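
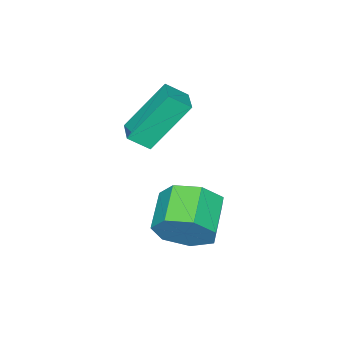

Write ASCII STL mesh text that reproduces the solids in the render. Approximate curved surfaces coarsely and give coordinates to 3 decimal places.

solid 
facet normal -0.519 0.326 0.790
outer loop
vertex 0.606 0.426 2.721
vertex 1.192 1.101 2.827
vertex 0.107 0.943 2.18
endloop
endfacet
facet normal -0.650 -0.751 -0.117
outer loop
vertex 1.228 0.239 0.473
vertex 0.606 0.426 2.721
vertex 0.107 0.943 2.18
endloop
endfacet
facet normal -0.519 0.326 0.790
outer loop
vertex 0.107 0.943 2.18
vertex 1.192 1.101 2.827
vertex 0.693 1.619 2.286
endloop
endfacet
facet normal -0.555 0.575 -0.601
outer loop
vertex 0.693 1.619 2.286
vertex 1.228 0.239 0.473
vertex 0.107 0.943 2.18
endloop
endfacet
facet normal 0.554 -0.576 0.601
outer loop
vertex 0.606 0.426 2.721
vertex 2.313 0.397 1.12
vertex 1.192 1.101 2.827
endloop
endfacet
facet normal -0.651 -0.750 -0.118
outer loop
vertex 1.727 -0.279 1.014
vertex 0.606 0.426 2.721
vertex 1.228 0.239 0.473
endloop
endfacet
facet normal 0.554 -0.575 0.602
outer loop
vertex 1.727 -0.279 1.014
vertex 2.313 0.397 1.12
vertex 0.606 0.426 2.721
endloop
endfacet
facet normal 0.651 0.750 0.118
outer loop
vertex 1.192 1.101 2.827
vertex 2.313 0.397 1.12
vertex 0.693 1.619 2.286
endloop
endfacet
facet normal -0.554 0.575 -0.602
outer loop
vertex 1.814 0.914 0.579
vertex 1.228 0.239 0.473
vertex 0.693 1.619 2.286
endloop
endfacet
facet normal 0.650 0.750 0.117
outer loop
vertex 0.693 1.619 2.286
vertex 2.313 0.397 1.12
vertex 1.814 0.914 0.579
endloop
endfacet
facet normal 0.519 -0.326 -0.790
outer loop
vertex 1.814 0.914 0.579
vertex 1.727 -0.279 1.014
vertex 1.228 0.239 0.473
endloop
endfacet
facet normal 0.519 -0.326 -0.790
outer loop
vertex 2.313 0.397 1.12
vertex 1.727 -0.279 1.014
vertex 1.814 0.914 0.579
endloop
endfacet
facet normal 0.797 0.480 -0.367
outer loop
vertex 4.132 3.603 0.282
vertex 3.588 3.896 -0.517
vertex 3.712 4.367 0.368
endloop
endfacet
facet normal 0.367 0.098 0.925
outer loop
vertex 4.132 3.603 0.282
vertex 3.712 4.367 0.368
vertex 3.017 2.931 0.796
endloop
endfacet
facet normal 0.367 0.098 0.925
outer loop
vertex 3.017 2.931 0.796
vertex 3.712 4.367 0.368
vertex 2.596 3.695 0.882
endloop
endfacet
facet normal -0.797 -0.480 0.367
outer loop
vertex 3.017 2.931 0.796
vertex 2.596 3.695 0.882
vertex 2.472 3.224 -0.003
endloop
endfacet
facet normal 0.797 0.480 -0.367
outer loop
vertex 3.712 4.367 0.368
vertex 3.588 3.896 -0.517
vertex 3.198 4.776 -0.212
endloop
endfacet
facet normal -0.146 0.743 0.653
outer loop
vertex 3.712 4.367 0.368
vertex 3.198 4.776 -0.212
vertex 2.596 3.695 0.882
endloop
endfacet
facet normal -0.146 0.743 0.653
outer loop
vertex 2.596 3.695 0.882
vertex 3.198 4.776 -0.212
vertex 2.082 4.104 0.302
endloop
endfacet
facet normal -0.797 -0.480 0.367
outer loop
vertex 2.596 3.695 0.882
vertex 2.082 4.104 0.302
vertex 2.472 3.224 -0.003
endloop
endfacet
facet normal 0.797 0.480 -0.366
outer loop
vertex 3.198 4.776 -0.212
vertex 3.588 3.896 -0.517
vertex 2.978 4.523 -1.022
endloop
endfacet
facet normal -0.549 0.828 -0.110
outer loop
vertex 3.198 4.776 -0.212
vertex 2.978 4.523 -1.022
vertex 2.082 4.104 0.302
endloop
endfacet
facet normal -0.549 0.828 -0.110
outer loop
vertex 2.082 4.104 0.302
vertex 2.978 4.523 -1.022
vertex 1.862 3.851 -0.508
endloop
endfacet
facet normal -0.797 -0.480 0.366
outer loop
vertex 2.082 4.104 0.302
vertex 1.862 3.851 -0.508
vertex 2.472 3.224 -0.003
endloop
endfacet
facet normal 0.797 0.479 -0.367
outer loop
vertex 2.978 4.523 -1.022
vertex 3.588 3.896 -0.517
vertex 3.217 3.797 -1.451
endloop
endfacet
facet normal -0.539 0.290 -0.791
outer loop
vertex 2.978 4.523 -1.022
vertex 3.217 3.797 -1.451
vertex 1.862 3.851 -0.508
endloop
endfacet
facet normal -0.539 0.290 -0.791
outer loop
vertex 1.862 3.851 -0.508
vertex 3.217 3.797 -1.451
vertex 2.101 3.125 -0.937
endloop
endfacet
facet normal -0.797 -0.479 0.367
outer loop
vertex 1.862 3.851 -0.508
vertex 2.101 3.125 -0.937
vertex 2.472 3.224 -0.003
endloop
endfacet
facet normal 0.797 0.479 -0.367
outer loop
vertex 3.217 3.797 -1.451
vertex 3.588 3.896 -0.517
vertex 3.735 3.146 -1.177
endloop
endfacet
facet normal -0.123 -0.466 -0.876
outer loop
vertex 3.217 3.797 -1.451
vertex 3.735 3.146 -1.177
vertex 2.101 3.125 -0.937
endloop
endfacet
facet normal -0.123 -0.466 -0.876
outer loop
vertex 2.101 3.125 -0.937
vertex 3.735 3.146 -1.177
vertex 2.62 2.474 -0.663
endloop
endfacet
facet normal -0.796 -0.480 0.367
outer loop
vertex 2.101 3.125 -0.937
vertex 2.62 2.474 -0.663
vertex 2.472 3.224 -0.003
endloop
endfacet
facet normal 0.797 0.480 -0.368
outer loop
vertex 3.735 3.146 -1.177
vertex 3.588 3.896 -0.517
vertex 4.143 3.059 -0.406
endloop
endfacet
facet normal 0.386 -0.872 -0.303
outer loop
vertex 3.735 3.146 -1.177
vertex 4.143 3.059 -0.406
vertex 2.62 2.474 -0.663
endloop
endfacet
facet normal 0.386 -0.872 -0.301
outer loop
vertex 2.62 2.474 -0.663
vertex 4.143 3.059 -0.406
vertex 3.027 2.388 0.108
endloop
endfacet
facet normal -0.797 -0.480 0.367
outer loop
vertex 2.62 2.474 -0.663
vertex 3.027 2.388 0.108
vertex 2.472 3.224 -0.003
endloop
endfacet
facet normal 0.797 0.480 -0.367
outer loop
vertex 4.143 3.059 -0.406
vertex 3.588 3.896 -0.517
vertex 4.132 3.603 0.282
endloop
endfacet
facet normal 0.604 -0.621 0.500
outer loop
vertex 4.143 3.059 -0.406
vertex 4.132 3.603 0.282
vertex 3.027 2.388 0.108
endloop
endfacet
facet normal 0.604 -0.621 0.499
outer loop
vertex 3.027 2.388 0.108
vertex 4.132 3.603 0.282
vertex 3.017 2.931 0.796
endloop
endfacet
facet normal -0.797 -0.480 0.367
outer loop
vertex 3.027 2.388 0.108
vertex 3.017 2.931 0.796
vertex 2.472 3.224 -0.003
endloop
endfacet

endsolid


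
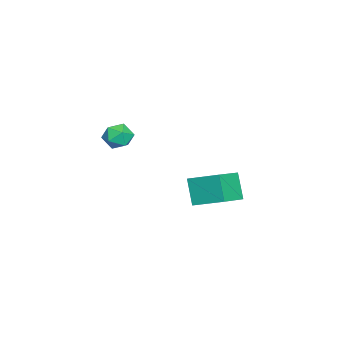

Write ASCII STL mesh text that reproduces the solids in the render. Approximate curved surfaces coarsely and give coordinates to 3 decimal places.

solid 
facet normal -0.852 -0.051 0.521
outer loop
vertex 2.006 -1.98 3.975
vertex 2.271 -2.805 4.328
vertex 2.495 -2.012 4.772
endloop
endfacet
facet normal -0.652 0.628 0.425
outer loop
vertex 2.006 -1.98 3.975
vertex 2.495 -2.012 4.772
vertex 2.696 -1.366 4.126
endloop
endfacet
facet normal -0.604 0.747 -0.277
outer loop
vertex 2.006 -1.98 3.975
vertex 2.696 -1.366 4.126
vertex 2.596 -1.759 3.283
endloop
endfacet
facet normal -0.775 0.143 -0.615
outer loop
vertex 2.006 -1.98 3.975
vertex 2.596 -1.759 3.283
vertex 2.333 -2.648 3.408
endloop
endfacet
facet normal -0.928 -0.351 -0.122
outer loop
vertex 2.006 -1.98 3.975
vertex 2.333 -2.648 3.408
vertex 2.271 -2.805 4.328
endloop
endfacet
facet normal 0.000 0.707 0.707
outer loop
vertex 2.696 -1.366 4.126
vertex 2.495 -2.012 4.772
vertex 3.387 -1.812 4.572
endloop
endfacet
facet normal -0.325 -0.390 0.861
outer loop
vertex 2.495 -2.012 4.772
vertex 2.271 -2.805 4.328
vertex 3.124 -2.701 4.697
endloop
endfacet
facet normal -0.449 -0.875 -0.180
outer loop
vertex 2.271 -2.805 4.328
vertex 2.333 -2.648 3.408
vertex 3.024 -3.094 3.854
endloop
endfacet
facet normal -0.202 -0.078 -0.976
outer loop
vertex 2.333 -2.648 3.408
vertex 2.596 -1.759 3.283
vertex 3.225 -2.448 3.208
endloop
endfacet
facet normal 0.076 0.900 -0.429
outer loop
vertex 2.596 -1.759 3.283
vertex 2.696 -1.366 4.126
vertex 3.449 -1.655 3.652
endloop
endfacet
facet normal 0.775 -0.143 0.615
outer loop
vertex 3.714 -2.48 4.005
vertex 3.387 -1.812 4.572
vertex 3.124 -2.701 4.697
endloop
endfacet
facet normal 0.604 -0.747 0.277
outer loop
vertex 3.714 -2.48 4.005
vertex 3.124 -2.701 4.697
vertex 3.024 -3.094 3.854
endloop
endfacet
facet normal 0.652 -0.628 -0.425
outer loop
vertex 3.714 -2.48 4.005
vertex 3.024 -3.094 3.854
vertex 3.225 -2.448 3.208
endloop
endfacet
facet normal 0.852 0.051 -0.521
outer loop
vertex 3.714 -2.48 4.005
vertex 3.225 -2.448 3.208
vertex 3.449 -1.655 3.652
endloop
endfacet
facet normal 0.928 0.351 0.122
outer loop
vertex 3.714 -2.48 4.005
vertex 3.449 -1.655 3.652
vertex 3.387 -1.812 4.572
endloop
endfacet
facet normal 0.202 0.078 0.976
outer loop
vertex 3.124 -2.701 4.697
vertex 3.387 -1.812 4.572
vertex 2.495 -2.012 4.772
endloop
endfacet
facet normal -0.076 -0.900 0.429
outer loop
vertex 3.024 -3.094 3.854
vertex 3.124 -2.701 4.697
vertex 2.271 -2.805 4.328
endloop
endfacet
facet normal 0.000 -0.707 -0.707
outer loop
vertex 3.225 -2.448 3.208
vertex 3.024 -3.094 3.854
vertex 2.333 -2.648 3.408
endloop
endfacet
facet normal 0.325 0.390 -0.861
outer loop
vertex 3.449 -1.655 3.652
vertex 3.225 -2.448 3.208
vertex 2.596 -1.759 3.283
endloop
endfacet
facet normal 0.449 0.875 0.180
outer loop
vertex 3.387 -1.812 4.572
vertex 3.449 -1.655 3.652
vertex 2.696 -1.366 4.126
endloop
endfacet
facet normal -0.880 0.345 -0.327
outer loop
vertex -4.865 0.657 -2.75
vertex -4.413 2.606 -1.91
vertex -4.049 1.177 -4.397
endloop
endfacet
facet normal -0.208 -0.898 -0.387
outer loop
vertex -2.307 0.494 -3.75
vertex -4.865 0.657 -2.75
vertex -4.049 1.177 -4.397
endloop
endfacet
facet normal -0.880 0.345 -0.327
outer loop
vertex -4.049 1.177 -4.397
vertex -4.413 2.606 -1.91
vertex -3.597 3.126 -3.557
endloop
endfacet
facet normal 0.427 0.273 -0.862
outer loop
vertex -3.597 3.126 -3.557
vertex -2.307 0.494 -3.75
vertex -4.049 1.177 -4.397
endloop
endfacet
facet normal -0.427 -0.273 0.862
outer loop
vertex -4.865 0.657 -2.75
vertex -2.671 1.923 -1.263
vertex -4.413 2.606 -1.91
endloop
endfacet
facet normal -0.208 -0.898 -0.387
outer loop
vertex -3.123 -0.026 -2.103
vertex -4.865 0.657 -2.75
vertex -2.307 0.494 -3.75
endloop
endfacet
facet normal -0.427 -0.273 0.862
outer loop
vertex -3.123 -0.026 -2.103
vertex -2.671 1.923 -1.263
vertex -4.865 0.657 -2.75
endloop
endfacet
facet normal 0.208 0.898 0.387
outer loop
vertex -4.413 2.606 -1.91
vertex -2.671 1.923 -1.263
vertex -3.597 3.126 -3.557
endloop
endfacet
facet normal 0.427 0.273 -0.862
outer loop
vertex -1.855 2.443 -2.91
vertex -2.307 0.494 -3.75
vertex -3.597 3.126 -3.557
endloop
endfacet
facet normal 0.208 0.898 0.387
outer loop
vertex -3.597 3.126 -3.557
vertex -2.671 1.923 -1.263
vertex -1.855 2.443 -2.91
endloop
endfacet
facet normal 0.880 -0.345 0.327
outer loop
vertex -1.855 2.443 -2.91
vertex -3.123 -0.026 -2.103
vertex -2.307 0.494 -3.75
endloop
endfacet
facet normal 0.880 -0.345 0.327
outer loop
vertex -2.671 1.923 -1.263
vertex -3.123 -0.026 -2.103
vertex -1.855 2.443 -2.91
endloop
endfacet

endsolid


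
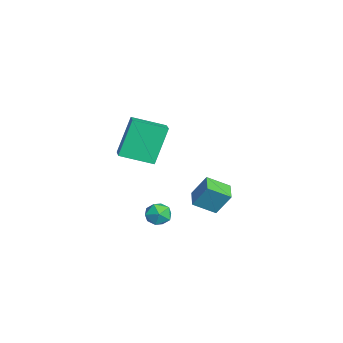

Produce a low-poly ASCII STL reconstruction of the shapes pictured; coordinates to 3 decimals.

solid 
facet normal -0.945 -0.005 -0.327
outer loop
vertex 2.962 -4.366 4.837
vertex 3.137 -2.74 4.304
vertex 3.63 -5.067 2.917
endloop
endfacet
facet normal -0.101 -0.945 0.310
outer loop
vertex 4.783 -5.06 3.316
vertex 2.962 -4.366 4.837
vertex 3.63 -5.067 2.917
endloop
endfacet
facet normal -0.945 -0.005 -0.327
outer loop
vertex 3.63 -5.067 2.917
vertex 3.137 -2.74 4.304
vertex 3.805 -3.441 2.384
endloop
endfacet
facet normal 0.311 -0.326 -0.893
outer loop
vertex 3.805 -3.441 2.384
vertex 4.783 -5.06 3.316
vertex 3.63 -5.067 2.917
endloop
endfacet
facet normal -0.311 0.326 0.893
outer loop
vertex 2.962 -4.366 4.837
vertex 4.29 -2.733 4.703
vertex 3.137 -2.74 4.304
endloop
endfacet
facet normal -0.101 -0.945 0.310
outer loop
vertex 4.115 -4.359 5.236
vertex 2.962 -4.366 4.837
vertex 4.783 -5.06 3.316
endloop
endfacet
facet normal -0.311 0.326 0.893
outer loop
vertex 4.115 -4.359 5.236
vertex 4.29 -2.733 4.703
vertex 2.962 -4.366 4.837
endloop
endfacet
facet normal 0.101 0.945 -0.310
outer loop
vertex 3.137 -2.74 4.304
vertex 4.29 -2.733 4.703
vertex 3.805 -3.441 2.384
endloop
endfacet
facet normal 0.311 -0.326 -0.893
outer loop
vertex 4.958 -3.434 2.783
vertex 4.783 -5.06 3.316
vertex 3.805 -3.441 2.384
endloop
endfacet
facet normal 0.101 0.945 -0.310
outer loop
vertex 3.805 -3.441 2.384
vertex 4.29 -2.733 4.703
vertex 4.958 -3.434 2.783
endloop
endfacet
facet normal 0.945 0.005 0.327
outer loop
vertex 4.958 -3.434 2.783
vertex 4.115 -4.359 5.236
vertex 4.783 -5.06 3.316
endloop
endfacet
facet normal 0.945 0.005 0.327
outer loop
vertex 4.29 -2.733 4.703
vertex 4.115 -4.359 5.236
vertex 4.958 -3.434 2.783
endloop
endfacet
facet normal -0.988 0.066 0.143
outer loop
vertex 0.868 -0.63 -0.553
vertex 0.847 0.527 -1.228
vertex 0.647 -1.335 -1.754
endloop
endfacet
facet normal 0.016 -0.864 0.504
outer loop
vertex 1.733 -1.407 -1.912
vertex 0.868 -0.63 -0.553
vertex 0.647 -1.335 -1.754
endloop
endfacet
facet normal -0.988 0.066 0.143
outer loop
vertex 0.647 -1.335 -1.754
vertex 0.847 0.527 -1.228
vertex 0.626 -0.178 -2.429
endloop
endfacet
facet normal -0.157 -0.500 -0.852
outer loop
vertex 0.626 -0.178 -2.429
vertex 1.733 -1.407 -1.912
vertex 0.647 -1.335 -1.754
endloop
endfacet
facet normal 0.157 0.500 0.852
outer loop
vertex 0.868 -0.63 -0.553
vertex 1.933 0.455 -1.386
vertex 0.847 0.527 -1.228
endloop
endfacet
facet normal 0.016 -0.864 0.504
outer loop
vertex 1.954 -0.702 -0.711
vertex 0.868 -0.63 -0.553
vertex 1.733 -1.407 -1.912
endloop
endfacet
facet normal 0.157 0.500 0.852
outer loop
vertex 1.954 -0.702 -0.711
vertex 1.933 0.455 -1.386
vertex 0.868 -0.63 -0.553
endloop
endfacet
facet normal -0.016 0.864 -0.504
outer loop
vertex 0.847 0.527 -1.228
vertex 1.933 0.455 -1.386
vertex 0.626 -0.178 -2.429
endloop
endfacet
facet normal -0.157 -0.500 -0.852
outer loop
vertex 1.712 -0.25 -2.587
vertex 1.733 -1.407 -1.912
vertex 0.626 -0.178 -2.429
endloop
endfacet
facet normal -0.016 0.864 -0.504
outer loop
vertex 0.626 -0.178 -2.429
vertex 1.933 0.455 -1.386
vertex 1.712 -0.25 -2.587
endloop
endfacet
facet normal 0.988 -0.066 -0.143
outer loop
vertex 1.712 -0.25 -2.587
vertex 1.954 -0.702 -0.711
vertex 1.733 -1.407 -1.912
endloop
endfacet
facet normal 0.988 -0.066 -0.143
outer loop
vertex 1.933 0.455 -1.386
vertex 1.954 -0.702 -0.711
vertex 1.712 -0.25 -2.587
endloop
endfacet
facet normal -0.872 0.482 -0.085
outer loop
vertex 2.798 -2.506 -1.831
vertex 2.466 -3.143 -2.037
vertex 2.499 -2.956 -1.315
endloop
endfacet
facet normal -0.463 0.783 0.415
outer loop
vertex 2.798 -2.506 -1.831
vertex 2.499 -2.956 -1.315
vertex 3.16 -2.632 -1.19
endloop
endfacet
facet normal 0.150 0.983 0.109
outer loop
vertex 2.798 -2.506 -1.831
vertex 3.16 -2.632 -1.19
vertex 3.536 -2.618 -1.836
endloop
endfacet
facet normal 0.118 0.804 -0.583
outer loop
vertex 2.798 -2.506 -1.831
vertex 3.536 -2.618 -1.836
vertex 3.107 -2.934 -2.359
endloop
endfacet
facet normal -0.514 0.494 -0.701
outer loop
vertex 2.798 -2.506 -1.831
vertex 3.107 -2.934 -2.359
vertex 2.466 -3.143 -2.037
endloop
endfacet
facet normal -0.312 0.287 0.906
outer loop
vertex 3.16 -2.632 -1.19
vertex 2.499 -2.956 -1.315
vertex 3.053 -3.346 -1.001
endloop
endfacet
facet normal -0.975 -0.201 0.097
outer loop
vertex 2.499 -2.956 -1.315
vertex 2.466 -3.143 -2.037
vertex 2.624 -3.662 -1.524
endloop
endfacet
facet normal -0.394 -0.180 -0.901
outer loop
vertex 2.466 -3.143 -2.037
vertex 3.107 -2.934 -2.359
vertex 3.0 -3.648 -2.17
endloop
endfacet
facet normal 0.628 0.321 -0.709
outer loop
vertex 3.107 -2.934 -2.359
vertex 3.536 -2.618 -1.836
vertex 3.661 -3.324 -2.045
endloop
endfacet
facet normal 0.679 0.610 0.408
outer loop
vertex 3.536 -2.618 -1.836
vertex 3.16 -2.632 -1.19
vertex 3.694 -3.137 -1.323
endloop
endfacet
facet normal -0.118 -0.804 0.583
outer loop
vertex 3.362 -3.774 -1.529
vertex 3.053 -3.346 -1.001
vertex 2.624 -3.662 -1.524
endloop
endfacet
facet normal -0.150 -0.983 -0.109
outer loop
vertex 3.362 -3.774 -1.529
vertex 2.624 -3.662 -1.524
vertex 3.0 -3.648 -2.17
endloop
endfacet
facet normal 0.463 -0.783 -0.415
outer loop
vertex 3.362 -3.774 -1.529
vertex 3.0 -3.648 -2.17
vertex 3.661 -3.324 -2.045
endloop
endfacet
facet normal 0.872 -0.482 0.085
outer loop
vertex 3.362 -3.774 -1.529
vertex 3.661 -3.324 -2.045
vertex 3.694 -3.137 -1.323
endloop
endfacet
facet normal 0.514 -0.494 0.701
outer loop
vertex 3.362 -3.774 -1.529
vertex 3.694 -3.137 -1.323
vertex 3.053 -3.346 -1.001
endloop
endfacet
facet normal -0.628 -0.321 0.709
outer loop
vertex 2.624 -3.662 -1.524
vertex 3.053 -3.346 -1.001
vertex 2.499 -2.956 -1.315
endloop
endfacet
facet normal -0.679 -0.610 -0.408
outer loop
vertex 3.0 -3.648 -2.17
vertex 2.624 -3.662 -1.524
vertex 2.466 -3.143 -2.037
endloop
endfacet
facet normal 0.312 -0.287 -0.906
outer loop
vertex 3.661 -3.324 -2.045
vertex 3.0 -3.648 -2.17
vertex 3.107 -2.934 -2.359
endloop
endfacet
facet normal 0.975 0.201 -0.097
outer loop
vertex 3.694 -3.137 -1.323
vertex 3.661 -3.324 -2.045
vertex 3.536 -2.618 -1.836
endloop
endfacet
facet normal 0.394 0.180 0.901
outer loop
vertex 3.053 -3.346 -1.001
vertex 3.694 -3.137 -1.323
vertex 3.16 -2.632 -1.19
endloop
endfacet

endsolid


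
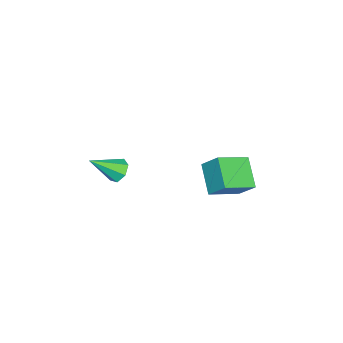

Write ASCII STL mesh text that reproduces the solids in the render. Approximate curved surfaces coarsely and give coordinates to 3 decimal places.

solid 
facet normal -0.688 0.615 -0.385
outer loop
vertex -3.166 4.046 -2.732
vertex -1.831 4.868 -3.805
vertex -3.424 3.103 -3.775
endloop
endfacet
facet normal -0.703 -0.432 0.565
outer loop
vertex -2.069 1.892 -3.015
vertex -3.166 4.046 -2.732
vertex -3.424 3.103 -3.775
endloop
endfacet
facet normal -0.688 0.614 -0.386
outer loop
vertex -3.424 3.103 -3.775
vertex -1.831 4.868 -3.805
vertex -2.089 3.924 -4.848
endloop
endfacet
facet normal -0.181 -0.660 -0.729
outer loop
vertex -2.089 3.924 -4.848
vertex -2.069 1.892 -3.015
vertex -3.424 3.103 -3.775
endloop
endfacet
facet normal 0.180 0.660 0.730
outer loop
vertex -3.166 4.046 -2.732
vertex -0.476 3.657 -3.045
vertex -1.831 4.868 -3.805
endloop
endfacet
facet normal -0.703 -0.432 0.565
outer loop
vertex -1.811 2.836 -1.972
vertex -3.166 4.046 -2.732
vertex -2.069 1.892 -3.015
endloop
endfacet
facet normal 0.180 0.660 0.729
outer loop
vertex -1.811 2.836 -1.972
vertex -0.476 3.657 -3.045
vertex -3.166 4.046 -2.732
endloop
endfacet
facet normal 0.703 0.432 -0.565
outer loop
vertex -1.831 4.868 -3.805
vertex -0.476 3.657 -3.045
vertex -2.089 3.924 -4.848
endloop
endfacet
facet normal -0.180 -0.660 -0.730
outer loop
vertex -0.734 2.714 -4.088
vertex -2.069 1.892 -3.015
vertex -2.089 3.924 -4.848
endloop
endfacet
facet normal 0.703 0.432 -0.565
outer loop
vertex -2.089 3.924 -4.848
vertex -0.476 3.657 -3.045
vertex -0.734 2.714 -4.088
endloop
endfacet
facet normal 0.688 -0.614 0.386
outer loop
vertex -0.734 2.714 -4.088
vertex -1.811 2.836 -1.972
vertex -2.069 1.892 -3.015
endloop
endfacet
facet normal 0.688 -0.615 0.386
outer loop
vertex -0.476 3.657 -3.045
vertex -1.811 2.836 -1.972
vertex -0.734 2.714 -4.088
endloop
endfacet
facet normal -0.460 0.634 -0.621
outer loop
vertex -1.135 -1.918 -4.249
vertex -1.638 -2.479 -4.449
vertex -1.696 -1.957 -3.873
endloop
endfacet
facet normal 0.452 0.517 0.727
outer loop
vertex -1.135 -1.918 -4.249
vertex -1.696 -1.957 -3.873
vertex -0.722 -3.741 -3.211
endloop
endfacet
facet normal -0.461 0.634 -0.621
outer loop
vertex -1.696 -1.957 -3.873
vertex -1.638 -2.479 -4.449
vertex -2.214 -2.389 -3.93
endloop
endfacet
facet normal -0.271 0.201 0.941
outer loop
vertex -1.696 -1.957 -3.873
vertex -2.214 -2.389 -3.93
vertex -0.722 -3.741 -3.211
endloop
endfacet
facet normal -0.461 0.634 -0.621
outer loop
vertex -2.214 -2.389 -3.93
vertex -1.638 -2.479 -4.449
vertex -2.298 -2.889 -4.378
endloop
endfacet
facet normal -0.676 -0.426 0.602
outer loop
vertex -2.214 -2.389 -3.93
vertex -2.298 -2.889 -4.378
vertex -0.722 -3.741 -3.211
endloop
endfacet
facet normal -0.460 0.633 -0.622
outer loop
vertex -2.298 -2.889 -4.378
vertex -1.638 -2.479 -4.449
vertex -1.885 -3.081 -4.879
endloop
endfacet
facet normal -0.455 -0.890 -0.034
outer loop
vertex -2.298 -2.889 -4.378
vertex -1.885 -3.081 -4.879
vertex -0.722 -3.741 -3.211
endloop
endfacet
facet normal -0.460 0.633 -0.622
outer loop
vertex -1.885 -3.081 -4.879
vertex -1.638 -2.479 -4.449
vertex -1.286 -2.82 -5.056
endloop
endfacet
facet normal 0.223 -0.843 -0.489
outer loop
vertex -1.885 -3.081 -4.879
vertex -1.286 -2.82 -5.056
vertex -0.722 -3.741 -3.211
endloop
endfacet
facet normal -0.459 0.634 -0.622
outer loop
vertex -1.286 -2.82 -5.056
vertex -1.638 -2.479 -4.449
vertex -0.952 -2.302 -4.775
endloop
endfacet
facet normal 0.849 -0.320 -0.419
outer loop
vertex -1.286 -2.82 -5.056
vertex -0.952 -2.302 -4.775
vertex -0.722 -3.741 -3.211
endloop
endfacet
facet normal -0.459 0.634 -0.622
outer loop
vertex -0.952 -2.302 -4.775
vertex -1.638 -2.479 -4.449
vertex -1.135 -1.918 -4.249
endloop
endfacet
facet normal 0.951 0.285 0.123
outer loop
vertex -0.952 -2.302 -4.775
vertex -1.135 -1.918 -4.249
vertex -0.722 -3.741 -3.211
endloop
endfacet

endsolid


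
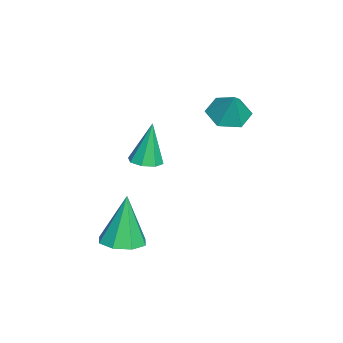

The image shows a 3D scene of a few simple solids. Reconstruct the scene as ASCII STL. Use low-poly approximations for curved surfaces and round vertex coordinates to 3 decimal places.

solid 
facet normal 0.173 -0.054 -0.983
outer loop
vertex 0.953 -0.569 -2.988
vertex 0.106 -0.389 -3.147
vertex 0.836 0.092 -3.045
endloop
endfacet
facet normal 0.846 0.193 0.498
outer loop
vertex 0.953 -0.569 -2.988
vertex 0.836 0.092 -3.045
vertex -0.266 -0.271 -1.033
endloop
endfacet
facet normal 0.174 -0.056 -0.983
outer loop
vertex 0.836 0.092 -3.045
vertex 0.106 -0.389 -3.147
vertex 0.292 0.471 -3.163
endloop
endfacet
facet normal 0.465 0.791 0.397
outer loop
vertex 0.836 0.092 -3.045
vertex 0.292 0.471 -3.163
vertex -0.266 -0.271 -1.033
endloop
endfacet
facet normal 0.173 -0.056 -0.983
outer loop
vertex 0.292 0.471 -3.163
vertex 0.106 -0.389 -3.147
vertex -0.361 0.346 -3.271
endloop
endfacet
facet normal -0.224 0.937 0.268
outer loop
vertex 0.292 0.471 -3.163
vertex -0.361 0.346 -3.271
vertex -0.266 -0.271 -1.033
endloop
endfacet
facet normal 0.173 -0.056 -0.983
outer loop
vertex -0.361 0.346 -3.271
vertex 0.106 -0.389 -3.147
vertex -0.74 -0.21 -3.306
endloop
endfacet
facet normal -0.817 0.546 0.185
outer loop
vertex -0.361 0.346 -3.271
vertex -0.74 -0.21 -3.306
vertex -0.266 -0.271 -1.033
endloop
endfacet
facet normal 0.173 -0.054 -0.983
outer loop
vertex -0.74 -0.21 -3.306
vertex 0.106 -0.389 -3.147
vertex -0.623 -0.871 -3.249
endloop
endfacet
facet normal -0.968 -0.154 0.198
outer loop
vertex -0.74 -0.21 -3.306
vertex -0.623 -0.871 -3.249
vertex -0.266 -0.271 -1.033
endloop
endfacet
facet normal 0.174 -0.056 -0.983
outer loop
vertex -0.623 -0.871 -3.249
vertex 0.106 -0.389 -3.147
vertex -0.079 -1.249 -3.131
endloop
endfacet
facet normal -0.587 -0.752 0.298
outer loop
vertex -0.623 -0.871 -3.249
vertex -0.079 -1.249 -3.131
vertex -0.266 -0.271 -1.033
endloop
endfacet
facet normal 0.173 -0.056 -0.983
outer loop
vertex -0.079 -1.249 -3.131
vertex 0.106 -0.389 -3.147
vertex 0.574 -1.124 -3.023
endloop
endfacet
facet normal 0.101 -0.898 0.428
outer loop
vertex -0.079 -1.249 -3.131
vertex 0.574 -1.124 -3.023
vertex -0.266 -0.271 -1.033
endloop
endfacet
facet normal 0.173 -0.056 -0.983
outer loop
vertex 0.574 -1.124 -3.023
vertex 0.106 -0.389 -3.147
vertex 0.953 -0.569 -2.988
endloop
endfacet
facet normal 0.695 -0.507 0.510
outer loop
vertex 0.574 -1.124 -3.023
vertex 0.953 -0.569 -2.988
vertex -0.266 -0.271 -1.033
endloop
endfacet
facet normal 0.151 -0.114 -0.982
outer loop
vertex -1.341 0.059 -0.1
vertex -1.982 0.096 -0.203
vertex -1.494 0.526 -0.178
endloop
endfacet
facet normal 0.844 0.345 0.410
outer loop
vertex -1.341 0.059 -0.1
vertex -1.494 0.526 -0.178
vertex -2.258 0.304 1.583
endloop
endfacet
facet normal 0.152 -0.115 -0.982
outer loop
vertex -1.494 0.526 -0.178
vertex -1.982 0.096 -0.203
vertex -1.933 0.741 -0.271
endloop
endfacet
facet normal 0.375 0.885 0.274
outer loop
vertex -1.494 0.526 -0.178
vertex -1.933 0.741 -0.271
vertex -2.258 0.304 1.583
endloop
endfacet
facet normal 0.151 -0.115 -0.982
outer loop
vertex -1.933 0.741 -0.271
vertex -1.982 0.096 -0.203
vertex -2.4 0.579 -0.324
endloop
endfacet
facet normal -0.340 0.927 0.159
outer loop
vertex -1.933 0.741 -0.271
vertex -2.4 0.579 -0.324
vertex -2.258 0.304 1.583
endloop
endfacet
facet normal 0.153 -0.114 -0.982
outer loop
vertex -2.4 0.579 -0.324
vertex -1.982 0.096 -0.203
vertex -2.622 0.134 -0.307
endloop
endfacet
facet normal -0.885 0.447 0.130
outer loop
vertex -2.4 0.579 -0.324
vertex -2.622 0.134 -0.307
vertex -2.258 0.304 1.583
endloop
endfacet
facet normal 0.153 -0.114 -0.982
outer loop
vertex -2.622 0.134 -0.307
vertex -1.982 0.096 -0.203
vertex -2.469 -0.333 -0.229
endloop
endfacet
facet normal -0.940 -0.274 0.206
outer loop
vertex -2.622 0.134 -0.307
vertex -2.469 -0.333 -0.229
vertex -2.258 0.304 1.583
endloop
endfacet
facet normal 0.152 -0.114 -0.982
outer loop
vertex -2.469 -0.333 -0.229
vertex -1.982 0.096 -0.203
vertex -2.03 -0.548 -0.136
endloop
endfacet
facet normal -0.471 -0.814 0.341
outer loop
vertex -2.469 -0.333 -0.229
vertex -2.03 -0.548 -0.136
vertex -2.258 0.304 1.583
endloop
endfacet
facet normal 0.151 -0.113 -0.982
outer loop
vertex -2.03 -0.548 -0.136
vertex -1.982 0.096 -0.203
vertex -1.563 -0.386 -0.083
endloop
endfacet
facet normal 0.245 -0.855 0.456
outer loop
vertex -2.03 -0.548 -0.136
vertex -1.563 -0.386 -0.083
vertex -2.258 0.304 1.583
endloop
endfacet
facet normal 0.151 -0.113 -0.982
outer loop
vertex -1.563 -0.386 -0.083
vertex -1.982 0.096 -0.203
vertex -1.341 0.059 -0.1
endloop
endfacet
facet normal 0.790 -0.375 0.485
outer loop
vertex -1.563 -0.386 -0.083
vertex -1.341 0.059 -0.1
vertex -2.258 0.304 1.583
endloop
endfacet
facet normal -0.453 -0.212 -0.866
outer loop
vertex -3.711 3.303 0.856
vertex -4.264 2.762 1.277
vertex -4.47 3.612 1.177
endloop
endfacet
facet normal 0.425 0.894 0.144
outer loop
vertex -3.711 3.303 0.856
vertex -4.47 3.612 1.177
vertex -3.676 3.038 2.403
endloop
endfacet
facet normal -0.452 -0.211 -0.867
outer loop
vertex -4.47 3.612 1.177
vertex -4.264 2.762 1.277
vertex -5.023 3.071 1.597
endloop
endfacet
facet normal -0.318 0.763 0.563
outer loop
vertex -4.47 3.612 1.177
vertex -5.023 3.071 1.597
vertex -3.676 3.038 2.403
endloop
endfacet
facet normal -0.452 -0.212 -0.867
outer loop
vertex -5.023 3.071 1.597
vertex -4.264 2.762 1.277
vertex -4.817 2.222 1.697
endloop
endfacet
facet normal -0.514 -0.024 0.858
outer loop
vertex -5.023 3.071 1.597
vertex -4.817 2.222 1.697
vertex -3.676 3.038 2.403
endloop
endfacet
facet normal -0.451 -0.212 -0.867
outer loop
vertex -4.817 2.222 1.697
vertex -4.264 2.762 1.277
vertex -4.057 1.913 1.377
endloop
endfacet
facet normal 0.032 -0.679 0.733
outer loop
vertex -4.817 2.222 1.697
vertex -4.057 1.913 1.377
vertex -3.676 3.038 2.403
endloop
endfacet
facet normal -0.451 -0.212 -0.867
outer loop
vertex -4.057 1.913 1.377
vertex -4.264 2.762 1.277
vertex -3.504 2.453 0.957
endloop
endfacet
facet normal 0.775 -0.549 0.314
outer loop
vertex -4.057 1.913 1.377
vertex -3.504 2.453 0.957
vertex -3.676 3.038 2.403
endloop
endfacet
facet normal -0.451 -0.213 -0.867
outer loop
vertex -3.504 2.453 0.957
vertex -4.264 2.762 1.277
vertex -3.711 3.303 0.856
endloop
endfacet
facet normal 0.971 0.239 0.019
outer loop
vertex -3.504 2.453 0.957
vertex -3.711 3.303 0.856
vertex -3.676 3.038 2.403
endloop
endfacet

endsolid


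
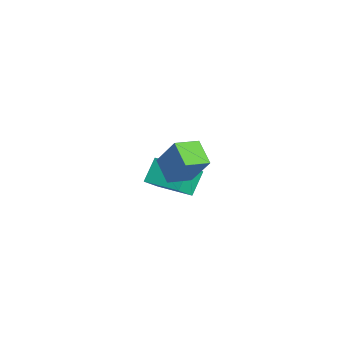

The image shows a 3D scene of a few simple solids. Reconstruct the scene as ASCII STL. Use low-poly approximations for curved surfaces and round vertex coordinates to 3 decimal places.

solid 
facet normal -0.344 -0.443 -0.828
outer loop
vertex 0.727 -1.318 3.287
vertex 0.077 -0.352 3.041
vertex 1.72 -0.822 2.609
endloop
endfacet
facet normal 0.546 -0.812 0.206
outer loop
vertex 2.323 -0.048 4.059
vertex 0.727 -1.318 3.287
vertex 1.72 -0.822 2.609
endloop
endfacet
facet normal -0.344 -0.442 -0.828
outer loop
vertex 1.72 -0.822 2.609
vertex 0.077 -0.352 3.041
vertex 1.07 0.144 2.364
endloop
endfacet
facet normal 0.763 0.382 -0.521
outer loop
vertex 1.07 0.144 2.364
vertex 2.323 -0.048 4.059
vertex 1.72 -0.822 2.609
endloop
endfacet
facet normal -0.764 -0.381 0.521
outer loop
vertex 0.727 -1.318 3.287
vertex 0.68 0.422 4.491
vertex 0.077 -0.352 3.041
endloop
endfacet
facet normal 0.546 -0.812 0.206
outer loop
vertex 1.33 -0.544 4.736
vertex 0.727 -1.318 3.287
vertex 2.323 -0.048 4.059
endloop
endfacet
facet normal -0.763 -0.381 0.521
outer loop
vertex 1.33 -0.544 4.736
vertex 0.68 0.422 4.491
vertex 0.727 -1.318 3.287
endloop
endfacet
facet normal -0.546 0.812 -0.206
outer loop
vertex 0.077 -0.352 3.041
vertex 0.68 0.422 4.491
vertex 1.07 0.144 2.364
endloop
endfacet
facet normal 0.764 0.381 -0.521
outer loop
vertex 1.673 0.918 3.813
vertex 2.323 -0.048 4.059
vertex 1.07 0.144 2.364
endloop
endfacet
facet normal -0.546 0.812 -0.206
outer loop
vertex 1.07 0.144 2.364
vertex 0.68 0.422 4.491
vertex 1.673 0.918 3.813
endloop
endfacet
facet normal 0.344 0.442 0.828
outer loop
vertex 1.673 0.918 3.813
vertex 1.33 -0.544 4.736
vertex 2.323 -0.048 4.059
endloop
endfacet
facet normal 0.345 0.442 0.828
outer loop
vertex 0.68 0.422 4.491
vertex 1.33 -0.544 4.736
vertex 1.673 0.918 3.813
endloop
endfacet
facet normal -0.535 0.546 -0.645
outer loop
vertex -4.784 -1.138 -0.417
vertex -3.525 0.452 -0.116
vertex -3.978 -1.579 -1.46
endloop
endfacet
facet normal -0.614 -0.776 -0.146
outer loop
vertex -3.415 -2.152 -0.784
vertex -4.784 -1.138 -0.417
vertex -3.978 -1.579 -1.46
endloop
endfacet
facet normal -0.536 0.546 -0.644
outer loop
vertex -3.978 -1.579 -1.46
vertex -3.525 0.452 -0.116
vertex -2.719 0.011 -1.16
endloop
endfacet
facet normal 0.579 -0.317 -0.751
outer loop
vertex -2.719 0.011 -1.16
vertex -3.415 -2.152 -0.784
vertex -3.978 -1.579 -1.46
endloop
endfacet
facet normal -0.579 0.317 0.751
outer loop
vertex -4.784 -1.138 -0.417
vertex -2.962 -0.121 0.56
vertex -3.525 0.452 -0.116
endloop
endfacet
facet normal -0.614 -0.776 -0.146
outer loop
vertex -4.221 -1.711 0.26
vertex -4.784 -1.138 -0.417
vertex -3.415 -2.152 -0.784
endloop
endfacet
facet normal -0.580 0.317 0.751
outer loop
vertex -4.221 -1.711 0.26
vertex -2.962 -0.121 0.56
vertex -4.784 -1.138 -0.417
endloop
endfacet
facet normal 0.614 0.776 0.146
outer loop
vertex -3.525 0.452 -0.116
vertex -2.962 -0.121 0.56
vertex -2.719 0.011 -1.16
endloop
endfacet
facet normal 0.580 -0.317 -0.751
outer loop
vertex -2.156 -0.562 -0.483
vertex -3.415 -2.152 -0.784
vertex -2.719 0.011 -1.16
endloop
endfacet
facet normal 0.614 0.776 0.146
outer loop
vertex -2.719 0.011 -1.16
vertex -2.962 -0.121 0.56
vertex -2.156 -0.562 -0.483
endloop
endfacet
facet normal 0.536 -0.546 0.644
outer loop
vertex -2.156 -0.562 -0.483
vertex -4.221 -1.711 0.26
vertex -3.415 -2.152 -0.784
endloop
endfacet
facet normal 0.536 -0.546 0.645
outer loop
vertex -2.962 -0.121 0.56
vertex -4.221 -1.711 0.26
vertex -2.156 -0.562 -0.483
endloop
endfacet

endsolid


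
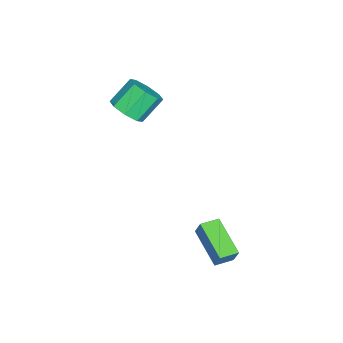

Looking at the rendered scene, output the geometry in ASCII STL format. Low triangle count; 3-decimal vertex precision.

solid 
facet normal 0.553 -0.452 -0.700
outer loop
vertex -0.563 -3.308 1.709
vertex -1.08 -2.878 1.023
vertex -0.283 -2.658 1.511
endloop
endfacet
facet normal 0.741 -0.118 0.661
outer loop
vertex -0.563 -3.308 1.709
vertex -0.283 -2.658 1.511
vertex -1.443 -2.591 2.822
endloop
endfacet
facet normal 0.741 -0.119 0.661
outer loop
vertex -1.443 -2.591 2.822
vertex -0.283 -2.658 1.511
vertex -1.163 -1.941 2.625
endloop
endfacet
facet normal -0.554 0.451 0.700
outer loop
vertex -1.443 -2.591 2.822
vertex -1.163 -1.941 2.625
vertex -1.96 -2.162 2.137
endloop
endfacet
facet normal 0.553 -0.451 -0.700
outer loop
vertex -0.283 -2.658 1.511
vertex -1.08 -2.878 1.023
vertex -0.47 -2.137 1.028
endloop
endfacet
facet normal 0.793 0.542 0.278
outer loop
vertex -0.283 -2.658 1.511
vertex -0.47 -2.137 1.028
vertex -1.163 -1.941 2.625
endloop
endfacet
facet normal 0.792 0.543 0.277
outer loop
vertex -1.163 -1.941 2.625
vertex -0.47 -2.137 1.028
vertex -1.351 -1.42 2.141
endloop
endfacet
facet normal -0.554 0.451 0.700
outer loop
vertex -1.163 -1.941 2.625
vertex -1.351 -1.42 2.141
vertex -1.96 -2.162 2.137
endloop
endfacet
facet normal 0.553 -0.451 -0.701
outer loop
vertex -0.47 -2.137 1.028
vertex -1.08 -2.878 1.023
vertex -1.015 -2.05 0.542
endloop
endfacet
facet normal 0.381 0.885 -0.269
outer loop
vertex -0.47 -2.137 1.028
vertex -1.015 -2.05 0.542
vertex -1.351 -1.42 2.141
endloop
endfacet
facet normal 0.380 0.885 -0.269
outer loop
vertex -1.351 -1.42 2.141
vertex -1.015 -2.05 0.542
vertex -1.895 -1.334 1.655
endloop
endfacet
facet normal -0.554 0.451 0.700
outer loop
vertex -1.351 -1.42 2.141
vertex -1.895 -1.334 1.655
vertex -1.96 -2.162 2.137
endloop
endfacet
facet normal 0.554 -0.450 -0.700
outer loop
vertex -1.015 -2.05 0.542
vertex -1.08 -2.878 1.023
vertex -1.597 -2.449 0.338
endloop
endfacet
facet normal -0.255 0.709 -0.658
outer loop
vertex -1.015 -2.05 0.542
vertex -1.597 -2.449 0.338
vertex -1.895 -1.334 1.655
endloop
endfacet
facet normal -0.254 0.709 -0.658
outer loop
vertex -1.895 -1.334 1.655
vertex -1.597 -2.449 0.338
vertex -2.477 -1.732 1.451
endloop
endfacet
facet normal -0.554 0.451 0.700
outer loop
vertex -1.895 -1.334 1.655
vertex -2.477 -1.732 1.451
vertex -1.96 -2.162 2.137
endloop
endfacet
facet normal 0.554 -0.451 -0.700
outer loop
vertex -1.597 -2.449 0.338
vertex -1.08 -2.878 1.023
vertex -1.877 -3.099 0.535
endloop
endfacet
facet normal -0.740 0.118 -0.662
outer loop
vertex -1.597 -2.449 0.338
vertex -1.877 -3.099 0.535
vertex -2.477 -1.732 1.451
endloop
endfacet
facet normal -0.741 0.118 -0.661
outer loop
vertex -2.477 -1.732 1.451
vertex -1.877 -3.099 0.535
vertex -2.757 -2.382 1.649
endloop
endfacet
facet normal -0.553 0.452 0.700
outer loop
vertex -2.477 -1.732 1.451
vertex -2.757 -2.382 1.649
vertex -1.96 -2.162 2.137
endloop
endfacet
facet normal 0.554 -0.451 -0.700
outer loop
vertex -1.877 -3.099 0.535
vertex -1.08 -2.878 1.023
vertex -1.689 -3.62 1.019
endloop
endfacet
facet normal -0.793 -0.543 -0.277
outer loop
vertex -1.877 -3.099 0.535
vertex -1.689 -3.62 1.019
vertex -2.757 -2.382 1.649
endloop
endfacet
facet normal -0.793 -0.542 -0.278
outer loop
vertex -2.757 -2.382 1.649
vertex -1.689 -3.62 1.019
vertex -2.57 -2.903 2.132
endloop
endfacet
facet normal -0.553 0.451 0.700
outer loop
vertex -2.757 -2.382 1.649
vertex -2.57 -2.903 2.132
vertex -1.96 -2.162 2.137
endloop
endfacet
facet normal 0.554 -0.451 -0.700
outer loop
vertex -1.689 -3.62 1.019
vertex -1.08 -2.878 1.023
vertex -1.145 -3.706 1.505
endloop
endfacet
facet normal -0.380 -0.885 0.269
outer loop
vertex -1.689 -3.62 1.019
vertex -1.145 -3.706 1.505
vertex -2.57 -2.903 2.132
endloop
endfacet
facet normal -0.381 -0.885 0.268
outer loop
vertex -2.57 -2.903 2.132
vertex -1.145 -3.706 1.505
vertex -2.025 -2.99 2.618
endloop
endfacet
facet normal -0.553 0.451 0.701
outer loop
vertex -2.57 -2.903 2.132
vertex -2.025 -2.99 2.618
vertex -1.96 -2.162 2.137
endloop
endfacet
facet normal 0.554 -0.451 -0.700
outer loop
vertex -1.145 -3.706 1.505
vertex -1.08 -2.878 1.023
vertex -0.563 -3.308 1.709
endloop
endfacet
facet normal 0.255 -0.709 0.657
outer loop
vertex -1.145 -3.706 1.505
vertex -0.563 -3.308 1.709
vertex -2.025 -2.99 2.618
endloop
endfacet
facet normal 0.255 -0.708 0.658
outer loop
vertex -2.025 -2.99 2.618
vertex -0.563 -3.308 1.709
vertex -1.443 -2.591 2.822
endloop
endfacet
facet normal -0.554 0.450 0.700
outer loop
vertex -2.025 -2.99 2.618
vertex -1.443 -2.591 2.822
vertex -1.96 -2.162 2.137
endloop
endfacet
facet normal -0.723 0.688 -0.061
outer loop
vertex 2.068 2.637 -2.615
vertex 3.424 3.986 -3.456
vertex 1.847 2.329 -3.465
endloop
endfacet
facet normal -0.649 -0.645 0.403
outer loop
vertex 2.556 1.654 -3.404
vertex 2.068 2.637 -2.615
vertex 1.847 2.329 -3.465
endloop
endfacet
facet normal -0.723 0.688 -0.062
outer loop
vertex 1.847 2.329 -3.465
vertex 3.424 3.986 -3.456
vertex 3.204 3.678 -4.306
endloop
endfacet
facet normal -0.237 -0.331 -0.913
outer loop
vertex 3.204 3.678 -4.306
vertex 2.556 1.654 -3.404
vertex 1.847 2.329 -3.465
endloop
endfacet
facet normal 0.237 0.331 0.913
outer loop
vertex 2.068 2.637 -2.615
vertex 4.133 3.311 -3.395
vertex 3.424 3.986 -3.456
endloop
endfacet
facet normal -0.650 -0.645 0.402
outer loop
vertex 2.776 1.962 -2.554
vertex 2.068 2.637 -2.615
vertex 2.556 1.654 -3.404
endloop
endfacet
facet normal 0.237 0.331 0.913
outer loop
vertex 2.776 1.962 -2.554
vertex 4.133 3.311 -3.395
vertex 2.068 2.637 -2.615
endloop
endfacet
facet normal 0.649 0.646 -0.402
outer loop
vertex 3.424 3.986 -3.456
vertex 4.133 3.311 -3.395
vertex 3.204 3.678 -4.306
endloop
endfacet
facet normal -0.237 -0.331 -0.913
outer loop
vertex 3.912 3.003 -4.245
vertex 2.556 1.654 -3.404
vertex 3.204 3.678 -4.306
endloop
endfacet
facet normal 0.650 0.645 -0.403
outer loop
vertex 3.204 3.678 -4.306
vertex 4.133 3.311 -3.395
vertex 3.912 3.003 -4.245
endloop
endfacet
facet normal 0.723 -0.688 0.062
outer loop
vertex 3.912 3.003 -4.245
vertex 2.776 1.962 -2.554
vertex 2.556 1.654 -3.404
endloop
endfacet
facet normal 0.723 -0.688 0.062
outer loop
vertex 4.133 3.311 -3.395
vertex 2.776 1.962 -2.554
vertex 3.912 3.003 -4.245
endloop
endfacet

endsolid


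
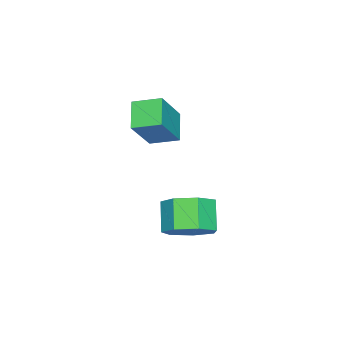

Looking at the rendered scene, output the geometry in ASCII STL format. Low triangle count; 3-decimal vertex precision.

solid 
facet normal -0.658 0.065 -0.750
outer loop
vertex -4.365 -2.182 1.958
vertex -4.581 -1.254 2.228
vertex -3.572 -1.804 1.295
endloop
endfacet
facet normal 0.218 -0.937 -0.273
outer loop
vertex -2.539 -1.906 2.472
vertex -4.365 -2.182 1.958
vertex -3.572 -1.804 1.295
endloop
endfacet
facet normal -0.658 0.064 -0.750
outer loop
vertex -3.572 -1.804 1.295
vertex -4.581 -1.254 2.228
vertex -3.789 -0.876 1.565
endloop
endfacet
facet normal 0.720 0.344 -0.602
outer loop
vertex -3.789 -0.876 1.565
vertex -2.539 -1.906 2.472
vertex -3.572 -1.804 1.295
endloop
endfacet
facet normal -0.721 -0.343 0.603
outer loop
vertex -4.365 -2.182 1.958
vertex -3.548 -1.356 3.405
vertex -4.581 -1.254 2.228
endloop
endfacet
facet normal 0.218 -0.937 -0.273
outer loop
vertex -3.331 -2.284 3.135
vertex -4.365 -2.182 1.958
vertex -2.539 -1.906 2.472
endloop
endfacet
facet normal -0.720 -0.344 0.603
outer loop
vertex -3.331 -2.284 3.135
vertex -3.548 -1.356 3.405
vertex -4.365 -2.182 1.958
endloop
endfacet
facet normal -0.219 0.937 0.273
outer loop
vertex -4.581 -1.254 2.228
vertex -3.548 -1.356 3.405
vertex -3.789 -0.876 1.565
endloop
endfacet
facet normal 0.720 0.343 -0.603
outer loop
vertex -2.755 -0.978 2.742
vertex -2.539 -1.906 2.472
vertex -3.789 -0.876 1.565
endloop
endfacet
facet normal -0.218 0.937 0.273
outer loop
vertex -3.789 -0.876 1.565
vertex -3.548 -1.356 3.405
vertex -2.755 -0.978 2.742
endloop
endfacet
facet normal 0.659 -0.065 0.750
outer loop
vertex -2.755 -0.978 2.742
vertex -3.331 -2.284 3.135
vertex -2.539 -1.906 2.472
endloop
endfacet
facet normal 0.658 -0.064 0.750
outer loop
vertex -3.548 -1.356 3.405
vertex -3.331 -2.284 3.135
vertex -2.755 -0.978 2.742
endloop
endfacet
facet normal 0.589 0.308 -0.747
outer loop
vertex 0.135 0.438 0.084
vertex -0.283 1.142 0.045
vertex 0.38 0.965 0.495
endloop
endfacet
facet normal 0.732 -0.597 0.329
outer loop
vertex 0.135 0.438 0.084
vertex 0.38 0.965 0.495
vertex -0.518 0.094 0.913
endloop
endfacet
facet normal 0.732 -0.596 0.331
outer loop
vertex -0.518 0.094 0.913
vertex 0.38 0.965 0.495
vertex -0.274 0.622 1.324
endloop
endfacet
facet normal -0.588 -0.310 0.747
outer loop
vertex -0.518 0.094 0.913
vertex -0.274 0.622 1.324
vertex -0.937 0.798 0.875
endloop
endfacet
facet normal 0.589 0.310 -0.746
outer loop
vertex 0.38 0.965 0.495
vertex -0.283 1.142 0.045
vertex 0.124 1.625 0.567
endloop
endfacet
facet normal 0.724 0.209 0.658
outer loop
vertex 0.38 0.965 0.495
vertex 0.124 1.625 0.567
vertex -0.274 0.622 1.324
endloop
endfacet
facet normal 0.725 0.208 0.657
outer loop
vertex -0.274 0.622 1.324
vertex 0.124 1.625 0.567
vertex -0.529 1.282 1.396
endloop
endfacet
facet normal -0.588 -0.309 0.747
outer loop
vertex -0.274 0.622 1.324
vertex -0.529 1.282 1.396
vertex -0.937 0.798 0.875
endloop
endfacet
facet normal 0.589 0.311 -0.746
outer loop
vertex 0.124 1.625 0.567
vertex -0.283 1.142 0.045
vertex -0.438 1.921 0.247
endloop
endfacet
facet normal 0.172 0.855 0.489
outer loop
vertex 0.124 1.625 0.567
vertex -0.438 1.921 0.247
vertex -0.529 1.282 1.396
endloop
endfacet
facet normal 0.172 0.855 0.489
outer loop
vertex -0.529 1.282 1.396
vertex -0.438 1.921 0.247
vertex -1.091 1.578 1.076
endloop
endfacet
facet normal -0.588 -0.309 0.747
outer loop
vertex -0.529 1.282 1.396
vertex -1.091 1.578 1.076
vertex -0.937 0.798 0.875
endloop
endfacet
facet normal 0.588 0.311 -0.747
outer loop
vertex -0.438 1.921 0.247
vertex -0.283 1.142 0.045
vertex -0.884 1.63 -0.225
endloop
endfacet
facet normal -0.511 0.859 -0.047
outer loop
vertex -0.438 1.921 0.247
vertex -0.884 1.63 -0.225
vertex -1.091 1.578 1.076
endloop
endfacet
facet normal -0.511 0.859 -0.047
outer loop
vertex -1.091 1.578 1.076
vertex -0.884 1.63 -0.225
vertex -1.537 1.287 0.604
endloop
endfacet
facet normal -0.589 -0.309 0.747
outer loop
vertex -1.091 1.578 1.076
vertex -1.537 1.287 0.604
vertex -0.937 0.798 0.875
endloop
endfacet
facet normal 0.587 0.309 -0.748
outer loop
vertex -0.884 1.63 -0.225
vertex -0.283 1.142 0.045
vertex -0.878 0.971 -0.493
endloop
endfacet
facet normal -0.808 0.215 -0.548
outer loop
vertex -0.884 1.63 -0.225
vertex -0.878 0.971 -0.493
vertex -1.537 1.287 0.604
endloop
endfacet
facet normal -0.808 0.215 -0.548
outer loop
vertex -1.537 1.287 0.604
vertex -0.878 0.971 -0.493
vertex -1.531 0.628 0.336
endloop
endfacet
facet normal -0.589 -0.309 0.747
outer loop
vertex -1.537 1.287 0.604
vertex -1.531 0.628 0.336
vertex -0.937 0.798 0.875
endloop
endfacet
facet normal 0.587 0.309 -0.748
outer loop
vertex -0.878 0.971 -0.493
vertex -0.283 1.142 0.045
vertex -0.424 0.44 -0.356
endloop
endfacet
facet normal -0.498 -0.590 -0.636
outer loop
vertex -0.878 0.971 -0.493
vertex -0.424 0.44 -0.356
vertex -1.531 0.628 0.336
endloop
endfacet
facet normal -0.498 -0.590 -0.636
outer loop
vertex -1.531 0.628 0.336
vertex -0.424 0.44 -0.356
vertex -1.077 0.097 0.473
endloop
endfacet
facet normal -0.588 -0.311 0.746
outer loop
vertex -1.531 0.628 0.336
vertex -1.077 0.097 0.473
vertex -0.937 0.798 0.875
endloop
endfacet
facet normal 0.589 0.308 -0.747
outer loop
vertex -0.424 0.44 -0.356
vertex -0.283 1.142 0.045
vertex 0.135 0.438 0.084
endloop
endfacet
facet normal 0.189 -0.951 -0.245
outer loop
vertex -0.424 0.44 -0.356
vertex 0.135 0.438 0.084
vertex -1.077 0.097 0.473
endloop
endfacet
facet normal 0.189 -0.951 -0.246
outer loop
vertex -1.077 0.097 0.473
vertex 0.135 0.438 0.084
vertex -0.518 0.094 0.913
endloop
endfacet
facet normal -0.589 -0.310 0.746
outer loop
vertex -1.077 0.097 0.473
vertex -0.518 0.094 0.913
vertex -0.937 0.798 0.875
endloop
endfacet

endsolid


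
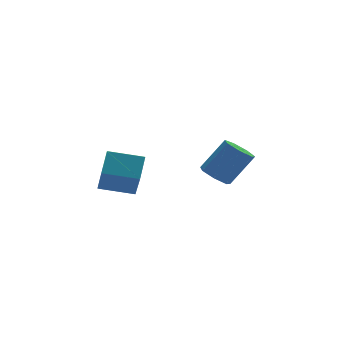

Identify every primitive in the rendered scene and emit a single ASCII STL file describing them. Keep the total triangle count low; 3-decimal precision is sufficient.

solid 
facet normal -0.905 0.381 0.187
outer loop
vertex -4.501 -2.265 -1.123
vertex -4.291 -1.019 -2.648
vertex -5.044 -3.159 -1.928
endloop
endfacet
facet normal -0.106 -0.629 0.770
outer loop
vertex -3.569 -3.781 -2.232
vertex -4.501 -2.265 -1.123
vertex -5.044 -3.159 -1.928
endloop
endfacet
facet normal -0.905 0.381 0.187
outer loop
vertex -5.044 -3.159 -1.928
vertex -4.291 -1.019 -2.648
vertex -4.834 -1.913 -3.453
endloop
endfacet
facet normal -0.411 -0.677 -0.610
outer loop
vertex -4.834 -1.913 -3.453
vertex -3.569 -3.781 -2.232
vertex -5.044 -3.159 -1.928
endloop
endfacet
facet normal 0.411 0.677 0.610
outer loop
vertex -4.501 -2.265 -1.123
vertex -2.816 -1.641 -2.952
vertex -4.291 -1.019 -2.648
endloop
endfacet
facet normal -0.106 -0.629 0.770
outer loop
vertex -3.026 -2.887 -1.427
vertex -4.501 -2.265 -1.123
vertex -3.569 -3.781 -2.232
endloop
endfacet
facet normal 0.411 0.677 0.610
outer loop
vertex -3.026 -2.887 -1.427
vertex -2.816 -1.641 -2.952
vertex -4.501 -2.265 -1.123
endloop
endfacet
facet normal 0.106 0.629 -0.770
outer loop
vertex -4.291 -1.019 -2.648
vertex -2.816 -1.641 -2.952
vertex -4.834 -1.913 -3.453
endloop
endfacet
facet normal -0.411 -0.677 -0.610
outer loop
vertex -3.359 -2.535 -3.757
vertex -3.569 -3.781 -2.232
vertex -4.834 -1.913 -3.453
endloop
endfacet
facet normal 0.106 0.629 -0.770
outer loop
vertex -4.834 -1.913 -3.453
vertex -2.816 -1.641 -2.952
vertex -3.359 -2.535 -3.757
endloop
endfacet
facet normal 0.905 -0.381 -0.187
outer loop
vertex -3.359 -2.535 -3.757
vertex -3.026 -2.887 -1.427
vertex -3.569 -3.781 -2.232
endloop
endfacet
facet normal 0.905 -0.381 -0.187
outer loop
vertex -2.816 -1.641 -2.952
vertex -3.026 -2.887 -1.427
vertex -3.359 -2.535 -3.757
endloop
endfacet
facet normal -0.608 0.001 -0.794
outer loop
vertex 0.959 -2.536 -3.869
vertex 0.344 -2.299 -3.398
vertex 0.875 -1.842 -3.804
endloop
endfacet
facet normal 0.785 0.151 -0.601
outer loop
vertex 0.959 -2.536 -3.869
vertex 0.875 -1.842 -3.804
vertex 2.09 -2.539 -2.393
endloop
endfacet
facet normal 0.785 0.150 -0.602
outer loop
vertex 2.09 -2.539 -2.393
vertex 0.875 -1.842 -3.804
vertex 2.007 -1.844 -2.328
endloop
endfacet
facet normal 0.608 -0.002 0.794
outer loop
vertex 2.09 -2.539 -2.393
vertex 2.007 -1.844 -2.328
vertex 1.476 -2.301 -1.922
endloop
endfacet
facet normal -0.608 0.002 -0.794
outer loop
vertex 0.875 -1.842 -3.804
vertex 0.344 -2.299 -3.398
vertex 0.392 -1.491 -3.433
endloop
endfacet
facet normal 0.397 0.866 -0.303
outer loop
vertex 0.875 -1.842 -3.804
vertex 0.392 -1.491 -3.433
vertex 2.007 -1.844 -2.328
endloop
endfacet
facet normal 0.397 0.867 -0.303
outer loop
vertex 2.007 -1.844 -2.328
vertex 0.392 -1.491 -3.433
vertex 1.523 -1.493 -1.957
endloop
endfacet
facet normal 0.608 -0.001 0.794
outer loop
vertex 2.007 -1.844 -2.328
vertex 1.523 -1.493 -1.957
vertex 1.476 -2.301 -1.922
endloop
endfacet
facet normal -0.608 0.002 -0.794
outer loop
vertex 0.392 -1.491 -3.433
vertex 0.344 -2.299 -3.398
vertex -0.127 -1.749 -3.036
endloop
endfacet
facet normal -0.291 0.930 0.224
outer loop
vertex 0.392 -1.491 -3.433
vertex -0.127 -1.749 -3.036
vertex 1.523 -1.493 -1.957
endloop
endfacet
facet normal -0.291 0.930 0.224
outer loop
vertex 1.523 -1.493 -1.957
vertex -0.127 -1.749 -3.036
vertex 1.004 -1.751 -1.56
endloop
endfacet
facet normal 0.608 -0.001 0.794
outer loop
vertex 1.523 -1.493 -1.957
vertex 1.004 -1.751 -1.56
vertex 1.476 -2.301 -1.922
endloop
endfacet
facet normal -0.609 0.001 -0.793
outer loop
vertex -0.127 -1.749 -3.036
vertex 0.344 -2.299 -3.398
vertex -0.291 -2.421 -2.911
endloop
endfacet
facet normal -0.759 0.293 0.582
outer loop
vertex -0.127 -1.749 -3.036
vertex -0.291 -2.421 -2.911
vertex 1.004 -1.751 -1.56
endloop
endfacet
facet normal -0.759 0.293 0.582
outer loop
vertex 1.004 -1.751 -1.56
vertex -0.291 -2.421 -2.911
vertex 0.84 -2.423 -1.435
endloop
endfacet
facet normal 0.608 -0.001 0.794
outer loop
vertex 1.004 -1.751 -1.56
vertex 0.84 -2.423 -1.435
vertex 1.476 -2.301 -1.922
endloop
endfacet
facet normal -0.609 0.001 -0.793
outer loop
vertex -0.291 -2.421 -2.911
vertex 0.344 -2.299 -3.398
vertex 0.023 -3.001 -3.153
endloop
endfacet
facet normal -0.656 -0.564 0.502
outer loop
vertex -0.291 -2.421 -2.911
vertex 0.023 -3.001 -3.153
vertex 0.84 -2.423 -1.435
endloop
endfacet
facet normal -0.655 -0.565 0.502
outer loop
vertex 0.84 -2.423 -1.435
vertex 0.023 -3.001 -3.153
vertex 1.155 -3.003 -1.677
endloop
endfacet
facet normal 0.608 -0.001 0.794
outer loop
vertex 0.84 -2.423 -1.435
vertex 1.155 -3.003 -1.677
vertex 1.476 -2.301 -1.922
endloop
endfacet
facet normal -0.609 0.002 -0.793
outer loop
vertex 0.023 -3.001 -3.153
vertex 0.344 -2.299 -3.398
vertex 0.579 -3.052 -3.58
endloop
endfacet
facet normal -0.058 -0.997 0.043
outer loop
vertex 0.023 -3.001 -3.153
vertex 0.579 -3.052 -3.58
vertex 1.155 -3.003 -1.677
endloop
endfacet
facet normal -0.060 -0.997 0.044
outer loop
vertex 1.155 -3.003 -1.677
vertex 0.579 -3.052 -3.58
vertex 1.711 -3.055 -2.103
endloop
endfacet
facet normal 0.608 -0.001 0.794
outer loop
vertex 1.155 -3.003 -1.677
vertex 1.711 -3.055 -2.103
vertex 1.476 -2.301 -1.922
endloop
endfacet
facet normal -0.607 0.002 -0.794
outer loop
vertex 0.579 -3.052 -3.58
vertex 0.344 -2.299 -3.398
vertex 0.959 -2.536 -3.869
endloop
endfacet
facet normal 0.582 -0.679 -0.447
outer loop
vertex 0.579 -3.052 -3.58
vertex 0.959 -2.536 -3.869
vertex 1.711 -3.055 -2.103
endloop
endfacet
facet normal 0.582 -0.679 -0.447
outer loop
vertex 1.711 -3.055 -2.103
vertex 0.959 -2.536 -3.869
vertex 2.09 -2.539 -2.393
endloop
endfacet
facet normal 0.608 -0.001 0.794
outer loop
vertex 1.711 -3.055 -2.103
vertex 2.09 -2.539 -2.393
vertex 1.476 -2.301 -1.922
endloop
endfacet

endsolid


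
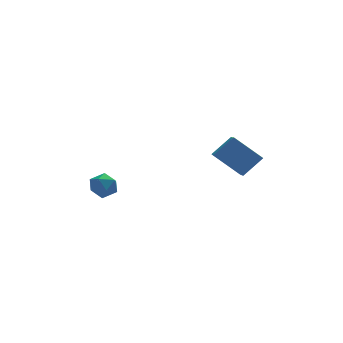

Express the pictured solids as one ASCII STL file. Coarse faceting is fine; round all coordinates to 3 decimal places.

solid 
facet normal -0.274 0.822 0.499
outer loop
vertex -3.231 2.328 -2.072
vertex -3.835 1.899 -1.697
vertex -3.081 1.941 -1.352
endloop
endfacet
facet normal 0.425 0.831 0.358
outer loop
vertex -3.231 2.328 -2.072
vertex -3.081 1.941 -1.352
vertex -2.518 1.916 -1.962
endloop
endfacet
facet normal 0.509 0.787 -0.349
outer loop
vertex -3.231 2.328 -2.072
vertex -2.518 1.916 -1.962
vertex -2.924 1.858 -2.684
endloop
endfacet
facet normal -0.139 0.751 -0.646
outer loop
vertex -3.231 2.328 -2.072
vertex -2.924 1.858 -2.684
vertex -3.738 1.848 -2.521
endloop
endfacet
facet normal -0.624 0.772 -0.121
outer loop
vertex -3.231 2.328 -2.072
vertex -3.738 1.848 -2.521
vertex -3.835 1.899 -1.697
endloop
endfacet
facet normal 0.717 0.250 0.651
outer loop
vertex -2.518 1.916 -1.962
vertex -3.081 1.941 -1.352
vertex -2.682 1.232 -1.519
endloop
endfacet
facet normal -0.415 0.235 0.879
outer loop
vertex -3.081 1.941 -1.352
vertex -3.835 1.899 -1.697
vertex -3.496 1.222 -1.356
endloop
endfacet
facet normal -0.980 0.154 -0.125
outer loop
vertex -3.835 1.899 -1.697
vertex -3.738 1.848 -2.521
vertex -3.902 1.164 -2.078
endloop
endfacet
facet normal -0.196 0.119 -0.973
outer loop
vertex -3.738 1.848 -2.521
vertex -2.924 1.858 -2.684
vertex -3.339 1.139 -2.688
endloop
endfacet
facet normal 0.852 0.178 -0.493
outer loop
vertex -2.924 1.858 -2.684
vertex -2.518 1.916 -1.962
vertex -2.585 1.181 -2.343
endloop
endfacet
facet normal 0.139 -0.751 0.646
outer loop
vertex -3.189 0.752 -1.968
vertex -2.682 1.232 -1.519
vertex -3.496 1.222 -1.356
endloop
endfacet
facet normal -0.509 -0.787 0.349
outer loop
vertex -3.189 0.752 -1.968
vertex -3.496 1.222 -1.356
vertex -3.902 1.164 -2.078
endloop
endfacet
facet normal -0.425 -0.831 -0.358
outer loop
vertex -3.189 0.752 -1.968
vertex -3.902 1.164 -2.078
vertex -3.339 1.139 -2.688
endloop
endfacet
facet normal 0.274 -0.822 -0.499
outer loop
vertex -3.189 0.752 -1.968
vertex -3.339 1.139 -2.688
vertex -2.585 1.181 -2.343
endloop
endfacet
facet normal 0.624 -0.772 0.121
outer loop
vertex -3.189 0.752 -1.968
vertex -2.585 1.181 -2.343
vertex -2.682 1.232 -1.519
endloop
endfacet
facet normal 0.196 -0.119 0.973
outer loop
vertex -3.496 1.222 -1.356
vertex -2.682 1.232 -1.519
vertex -3.081 1.941 -1.352
endloop
endfacet
facet normal -0.852 -0.178 0.493
outer loop
vertex -3.902 1.164 -2.078
vertex -3.496 1.222 -1.356
vertex -3.835 1.899 -1.697
endloop
endfacet
facet normal -0.717 -0.250 -0.651
outer loop
vertex -3.339 1.139 -2.688
vertex -3.902 1.164 -2.078
vertex -3.738 1.848 -2.521
endloop
endfacet
facet normal 0.415 -0.235 -0.879
outer loop
vertex -2.585 1.181 -2.343
vertex -3.339 1.139 -2.688
vertex -2.924 1.858 -2.684
endloop
endfacet
facet normal 0.980 -0.154 0.125
outer loop
vertex -2.682 1.232 -1.519
vertex -2.585 1.181 -2.343
vertex -2.518 1.916 -1.962
endloop
endfacet
facet normal -0.681 0.381 0.625
outer loop
vertex 1.812 -1.069 0.954
vertex 2.86 -0.758 1.907
vertex 1.979 0.226 0.347
endloop
endfacet
facet normal -0.723 -0.215 -0.657
outer loop
vertex 3.28 -0.502 -0.847
vertex 1.812 -1.069 0.954
vertex 1.979 0.226 0.347
endloop
endfacet
facet normal -0.681 0.381 0.625
outer loop
vertex 1.979 0.226 0.347
vertex 2.86 -0.758 1.907
vertex 3.027 0.537 1.299
endloop
endfacet
facet normal 0.116 0.899 -0.422
outer loop
vertex 3.027 0.537 1.299
vertex 3.28 -0.502 -0.847
vertex 1.979 0.226 0.347
endloop
endfacet
facet normal -0.116 -0.899 0.421
outer loop
vertex 1.812 -1.069 0.954
vertex 4.161 -1.486 0.713
vertex 2.86 -0.758 1.907
endloop
endfacet
facet normal -0.723 -0.215 -0.657
outer loop
vertex 3.113 -1.797 -0.239
vertex 1.812 -1.069 0.954
vertex 3.28 -0.502 -0.847
endloop
endfacet
facet normal -0.116 -0.899 0.422
outer loop
vertex 3.113 -1.797 -0.239
vertex 4.161 -1.486 0.713
vertex 1.812 -1.069 0.954
endloop
endfacet
facet normal 0.723 0.215 0.657
outer loop
vertex 2.86 -0.758 1.907
vertex 4.161 -1.486 0.713
vertex 3.027 0.537 1.299
endloop
endfacet
facet normal 0.117 0.899 -0.422
outer loop
vertex 4.328 -0.191 0.106
vertex 3.28 -0.502 -0.847
vertex 3.027 0.537 1.299
endloop
endfacet
facet normal 0.723 0.215 0.657
outer loop
vertex 3.027 0.537 1.299
vertex 4.161 -1.486 0.713
vertex 4.328 -0.191 0.106
endloop
endfacet
facet normal 0.681 -0.381 -0.625
outer loop
vertex 4.328 -0.191 0.106
vertex 3.113 -1.797 -0.239
vertex 3.28 -0.502 -0.847
endloop
endfacet
facet normal 0.681 -0.381 -0.625
outer loop
vertex 4.161 -1.486 0.713
vertex 3.113 -1.797 -0.239
vertex 4.328 -0.191 0.106
endloop
endfacet

endsolid


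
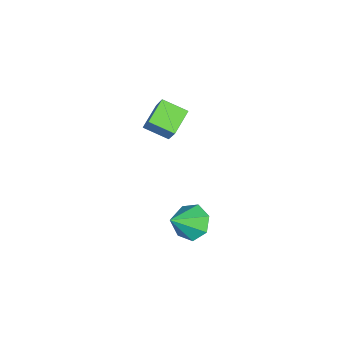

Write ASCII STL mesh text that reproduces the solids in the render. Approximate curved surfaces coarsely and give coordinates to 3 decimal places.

solid 
facet normal -0.521 -0.261 -0.813
outer loop
vertex -1.796 -2.049 2.727
vertex -1.696 -1.247 2.406
vertex -1.044 -2.303 2.327
endloop
endfacet
facet normal -0.115 -0.922 0.369
outer loop
vertex -0.424 -1.993 3.294
vertex -1.796 -2.049 2.727
vertex -1.044 -2.303 2.327
endloop
endfacet
facet normal -0.521 -0.261 -0.812
outer loop
vertex -1.044 -2.303 2.327
vertex -1.696 -1.247 2.406
vertex -0.944 -1.501 2.005
endloop
endfacet
facet normal 0.846 -0.286 -0.450
outer loop
vertex -0.944 -1.501 2.005
vertex -0.424 -1.993 3.294
vertex -1.044 -2.303 2.327
endloop
endfacet
facet normal -0.846 0.286 0.451
outer loop
vertex -1.796 -2.049 2.727
vertex -1.076 -0.937 3.373
vertex -1.696 -1.247 2.406
endloop
endfacet
facet normal -0.115 -0.922 0.369
outer loop
vertex -1.176 -1.739 3.695
vertex -1.796 -2.049 2.727
vertex -0.424 -1.993 3.294
endloop
endfacet
facet normal -0.846 0.286 0.450
outer loop
vertex -1.176 -1.739 3.695
vertex -1.076 -0.937 3.373
vertex -1.796 -2.049 2.727
endloop
endfacet
facet normal 0.115 0.922 -0.369
outer loop
vertex -1.696 -1.247 2.406
vertex -1.076 -0.937 3.373
vertex -0.944 -1.501 2.005
endloop
endfacet
facet normal 0.846 -0.286 -0.450
outer loop
vertex -0.324 -1.191 2.973
vertex -0.424 -1.993 3.294
vertex -0.944 -1.501 2.005
endloop
endfacet
facet normal 0.115 0.922 -0.369
outer loop
vertex -0.944 -1.501 2.005
vertex -1.076 -0.937 3.373
vertex -0.324 -1.191 2.973
endloop
endfacet
facet normal 0.521 0.260 0.813
outer loop
vertex -0.324 -1.191 2.973
vertex -1.176 -1.739 3.695
vertex -0.424 -1.993 3.294
endloop
endfacet
facet normal 0.521 0.261 0.813
outer loop
vertex -1.076 -0.937 3.373
vertex -1.176 -1.739 3.695
vertex -0.324 -1.191 2.973
endloop
endfacet
facet normal -0.600 0.428 -0.676
outer loop
vertex 0.5 -0.944 -1.274
vertex 0.23 -0.583 -0.806
vertex 0.746 -0.446 -1.177
endloop
endfacet
facet normal 0.866 -0.360 -0.347
outer loop
vertex 0.5 -0.944 -1.274
vertex 0.746 -0.446 -1.177
vertex 0.95 -1.097 0.006
endloop
endfacet
facet normal -0.600 0.429 -0.675
outer loop
vertex 0.746 -0.446 -1.177
vertex 0.23 -0.583 -0.806
vertex 0.604 -0.051 -0.8
endloop
endfacet
facet normal 0.946 0.325 0.016
outer loop
vertex 0.746 -0.446 -1.177
vertex 0.604 -0.051 -0.8
vertex 0.95 -1.097 0.006
endloop
endfacet
facet normal -0.599 0.429 -0.676
outer loop
vertex 0.604 -0.051 -0.8
vertex 0.23 -0.583 -0.806
vertex 0.18 -0.057 -0.428
endloop
endfacet
facet normal 0.510 0.624 0.591
outer loop
vertex 0.604 -0.051 -0.8
vertex 0.18 -0.057 -0.428
vertex 0.95 -1.097 0.006
endloop
endfacet
facet normal -0.600 0.428 -0.676
outer loop
vertex 0.18 -0.057 -0.428
vertex 0.23 -0.583 -0.806
vertex -0.206 -0.459 -0.34
endloop
endfacet
facet normal -0.110 0.312 0.944
outer loop
vertex 0.18 -0.057 -0.428
vertex -0.206 -0.459 -0.34
vertex 0.95 -1.097 0.006
endloop
endfacet
facet normal -0.600 0.428 -0.676
outer loop
vertex -0.206 -0.459 -0.34
vertex 0.23 -0.583 -0.806
vertex -0.263 -0.954 -0.603
endloop
endfacet
facet normal -0.451 -0.378 0.809
outer loop
vertex -0.206 -0.459 -0.34
vertex -0.263 -0.954 -0.603
vertex 0.95 -1.097 0.006
endloop
endfacet
facet normal -0.600 0.428 -0.676
outer loop
vertex -0.263 -0.954 -0.603
vertex 0.23 -0.583 -0.806
vertex 0.051 -1.171 -1.019
endloop
endfacet
facet normal -0.254 -0.923 0.290
outer loop
vertex -0.263 -0.954 -0.603
vertex 0.051 -1.171 -1.019
vertex 0.95 -1.097 0.006
endloop
endfacet
facet normal -0.600 0.428 -0.676
outer loop
vertex 0.051 -1.171 -1.019
vertex 0.23 -0.583 -0.806
vertex 0.5 -0.944 -1.274
endloop
endfacet
facet normal 0.334 -0.915 -0.227
outer loop
vertex 0.051 -1.171 -1.019
vertex 0.5 -0.944 -1.274
vertex 0.95 -1.097 0.006
endloop
endfacet

endsolid


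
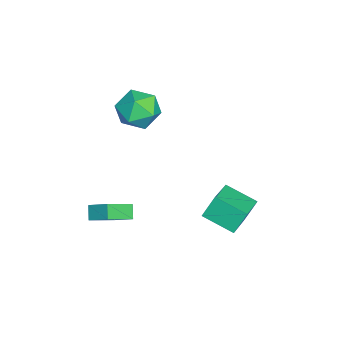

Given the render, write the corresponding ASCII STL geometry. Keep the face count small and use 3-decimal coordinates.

solid 
facet normal -0.580 0.646 -0.496
outer loop
vertex 2.262 -2.369 -3.3
vertex 2.761 -1.409 -2.635
vertex 2.854 -2.279 -3.875
endloop
endfacet
facet normal -0.393 -0.756 -0.523
outer loop
vertex 3.799 -3.331 -3.065
vertex 2.262 -2.369 -3.3
vertex 2.854 -2.279 -3.875
endloop
endfacet
facet normal -0.580 0.646 -0.497
outer loop
vertex 2.854 -2.279 -3.875
vertex 2.761 -1.409 -2.635
vertex 3.353 -1.319 -3.209
endloop
endfacet
facet normal 0.714 0.109 -0.692
outer loop
vertex 3.353 -1.319 -3.209
vertex 3.799 -3.331 -3.065
vertex 2.854 -2.279 -3.875
endloop
endfacet
facet normal -0.714 -0.108 0.692
outer loop
vertex 2.262 -2.369 -3.3
vertex 3.706 -2.461 -1.825
vertex 2.761 -1.409 -2.635
endloop
endfacet
facet normal -0.393 -0.756 -0.524
outer loop
vertex 3.207 -3.421 -2.491
vertex 2.262 -2.369 -3.3
vertex 3.799 -3.331 -3.065
endloop
endfacet
facet normal -0.714 -0.109 0.692
outer loop
vertex 3.207 -3.421 -2.491
vertex 3.706 -2.461 -1.825
vertex 2.262 -2.369 -3.3
endloop
endfacet
facet normal 0.393 0.756 0.524
outer loop
vertex 2.761 -1.409 -2.635
vertex 3.706 -2.461 -1.825
vertex 3.353 -1.319 -3.209
endloop
endfacet
facet normal 0.713 0.109 -0.692
outer loop
vertex 4.298 -2.371 -2.4
vertex 3.799 -3.331 -3.065
vertex 3.353 -1.319 -3.209
endloop
endfacet
facet normal 0.393 0.756 0.523
outer loop
vertex 3.353 -1.319 -3.209
vertex 3.706 -2.461 -1.825
vertex 4.298 -2.371 -2.4
endloop
endfacet
facet normal 0.580 -0.646 0.497
outer loop
vertex 4.298 -2.371 -2.4
vertex 3.207 -3.421 -2.491
vertex 3.799 -3.331 -3.065
endloop
endfacet
facet normal 0.580 -0.646 0.496
outer loop
vertex 3.706 -2.461 -1.825
vertex 3.207 -3.421 -2.491
vertex 4.298 -2.371 -2.4
endloop
endfacet
facet normal -0.162 0.097 0.982
outer loop
vertex -1.243 -0.797 2.007
vertex -1.573 -1.981 2.07
vertex -0.397 -1.66 2.232
endloop
endfacet
facet normal 0.351 0.543 0.763
outer loop
vertex -1.243 -0.797 2.007
vertex -0.397 -1.66 2.232
vertex -0.143 -0.738 1.459
endloop
endfacet
facet normal 0.076 0.964 0.257
outer loop
vertex -1.243 -0.797 2.007
vertex -0.143 -0.738 1.459
vertex -1.163 -0.487 0.819
endloop
endfacet
facet normal -0.607 0.778 0.162
outer loop
vertex -1.243 -0.797 2.007
vertex -1.163 -0.487 0.819
vertex -2.047 -1.256 1.196
endloop
endfacet
facet normal -0.754 0.243 0.610
outer loop
vertex -1.243 -0.797 2.007
vertex -2.047 -1.256 1.196
vertex -1.573 -1.981 2.07
endloop
endfacet
facet normal 0.870 0.153 0.469
outer loop
vertex -0.143 -0.738 1.459
vertex -0.397 -1.66 2.232
vertex 0.207 -1.884 1.184
endloop
endfacet
facet normal 0.042 -0.567 0.822
outer loop
vertex -0.397 -1.66 2.232
vertex -1.573 -1.981 2.07
vertex -0.677 -2.653 1.561
endloop
endfacet
facet normal -0.917 -0.333 0.221
outer loop
vertex -1.573 -1.981 2.07
vertex -2.047 -1.256 1.196
vertex -1.697 -2.402 0.921
endloop
endfacet
facet normal -0.679 0.533 -0.505
outer loop
vertex -2.047 -1.256 1.196
vertex -1.163 -0.487 0.819
vertex -1.443 -1.48 0.148
endloop
endfacet
facet normal 0.426 0.834 -0.351
outer loop
vertex -1.163 -0.487 0.819
vertex -0.143 -0.738 1.459
vertex -0.267 -1.159 0.31
endloop
endfacet
facet normal 0.607 -0.778 -0.162
outer loop
vertex -0.597 -2.343 0.373
vertex 0.207 -1.884 1.184
vertex -0.677 -2.653 1.561
endloop
endfacet
facet normal -0.076 -0.964 -0.257
outer loop
vertex -0.597 -2.343 0.373
vertex -0.677 -2.653 1.561
vertex -1.697 -2.402 0.921
endloop
endfacet
facet normal -0.351 -0.543 -0.763
outer loop
vertex -0.597 -2.343 0.373
vertex -1.697 -2.402 0.921
vertex -1.443 -1.48 0.148
endloop
endfacet
facet normal 0.162 -0.097 -0.982
outer loop
vertex -0.597 -2.343 0.373
vertex -1.443 -1.48 0.148
vertex -0.267 -1.159 0.31
endloop
endfacet
facet normal 0.754 -0.243 -0.610
outer loop
vertex -0.597 -2.343 0.373
vertex -0.267 -1.159 0.31
vertex 0.207 -1.884 1.184
endloop
endfacet
facet normal 0.679 -0.533 0.505
outer loop
vertex -0.677 -2.653 1.561
vertex 0.207 -1.884 1.184
vertex -0.397 -1.66 2.232
endloop
endfacet
facet normal -0.426 -0.834 0.351
outer loop
vertex -1.697 -2.402 0.921
vertex -0.677 -2.653 1.561
vertex -1.573 -1.981 2.07
endloop
endfacet
facet normal -0.870 -0.153 -0.469
outer loop
vertex -1.443 -1.48 0.148
vertex -1.697 -2.402 0.921
vertex -2.047 -1.256 1.196
endloop
endfacet
facet normal -0.042 0.567 -0.822
outer loop
vertex -0.267 -1.159 0.31
vertex -1.443 -1.48 0.148
vertex -1.163 -0.487 0.819
endloop
endfacet
facet normal 0.917 0.333 -0.221
outer loop
vertex 0.207 -1.884 1.184
vertex -0.267 -1.159 0.31
vertex -0.143 -0.738 1.459
endloop
endfacet
facet normal -0.262 0.431 0.863
outer loop
vertex 2.385 2.896 -1.093
vertex 4.124 2.54 -0.388
vertex 2.933 4.405 -1.681
endloop
endfacet
facet normal -0.910 0.187 -0.369
outer loop
vertex 3.276 3.84 -2.812
vertex 2.385 2.896 -1.093
vertex 2.933 4.405 -1.681
endloop
endfacet
facet normal -0.262 0.431 0.863
outer loop
vertex 2.933 4.405 -1.681
vertex 4.124 2.54 -0.388
vertex 4.672 4.049 -0.976
endloop
endfacet
facet normal 0.320 0.883 -0.344
outer loop
vertex 4.672 4.049 -0.976
vertex 3.276 3.84 -2.812
vertex 2.933 4.405 -1.681
endloop
endfacet
facet normal -0.320 -0.883 0.344
outer loop
vertex 2.385 2.896 -1.093
vertex 4.467 1.975 -1.519
vertex 4.124 2.54 -0.388
endloop
endfacet
facet normal -0.910 0.187 -0.369
outer loop
vertex 2.728 2.331 -2.224
vertex 2.385 2.896 -1.093
vertex 3.276 3.84 -2.812
endloop
endfacet
facet normal -0.320 -0.883 0.344
outer loop
vertex 2.728 2.331 -2.224
vertex 4.467 1.975 -1.519
vertex 2.385 2.896 -1.093
endloop
endfacet
facet normal 0.910 -0.187 0.369
outer loop
vertex 4.124 2.54 -0.388
vertex 4.467 1.975 -1.519
vertex 4.672 4.049 -0.976
endloop
endfacet
facet normal 0.320 0.883 -0.344
outer loop
vertex 5.015 3.484 -2.107
vertex 3.276 3.84 -2.812
vertex 4.672 4.049 -0.976
endloop
endfacet
facet normal 0.910 -0.187 0.369
outer loop
vertex 4.672 4.049 -0.976
vertex 4.467 1.975 -1.519
vertex 5.015 3.484 -2.107
endloop
endfacet
facet normal 0.262 -0.431 -0.863
outer loop
vertex 5.015 3.484 -2.107
vertex 2.728 2.331 -2.224
vertex 3.276 3.84 -2.812
endloop
endfacet
facet normal 0.262 -0.431 -0.863
outer loop
vertex 4.467 1.975 -1.519
vertex 2.728 2.331 -2.224
vertex 5.015 3.484 -2.107
endloop
endfacet

endsolid


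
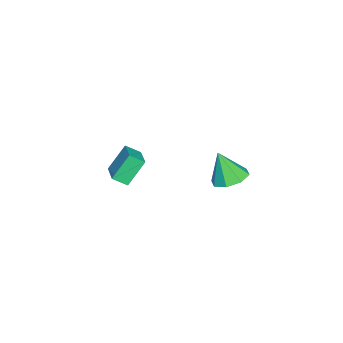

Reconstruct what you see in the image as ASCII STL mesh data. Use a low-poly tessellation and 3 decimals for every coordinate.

solid 
facet normal -0.472 0.381 0.795
outer loop
vertex -0.216 -3.615 0.233
vertex 1.366 -2.808 0.786
vertex -0.454 -2.774 -0.312
endloop
endfacet
facet normal -0.851 -0.433 -0.297
outer loop
vertex 0.434 -3.492 -1.806
vertex -0.216 -3.615 0.233
vertex -0.454 -2.774 -0.312
endloop
endfacet
facet normal -0.472 0.382 0.794
outer loop
vertex -0.454 -2.774 -0.312
vertex 1.366 -2.808 0.786
vertex 1.128 -1.967 0.24
endloop
endfacet
facet normal -0.231 0.816 -0.530
outer loop
vertex 1.128 -1.967 0.24
vertex 0.434 -3.492 -1.806
vertex -0.454 -2.774 -0.312
endloop
endfacet
facet normal 0.231 -0.816 0.530
outer loop
vertex -0.216 -3.615 0.233
vertex 2.254 -3.526 -0.708
vertex 1.366 -2.808 0.786
endloop
endfacet
facet normal -0.851 -0.434 -0.297
outer loop
vertex 0.672 -4.333 -1.26
vertex -0.216 -3.615 0.233
vertex 0.434 -3.492 -1.806
endloop
endfacet
facet normal 0.231 -0.816 0.530
outer loop
vertex 0.672 -4.333 -1.26
vertex 2.254 -3.526 -0.708
vertex -0.216 -3.615 0.233
endloop
endfacet
facet normal 0.851 0.434 0.297
outer loop
vertex 1.366 -2.808 0.786
vertex 2.254 -3.526 -0.708
vertex 1.128 -1.967 0.24
endloop
endfacet
facet normal -0.231 0.816 -0.530
outer loop
vertex 2.016 -2.685 -1.253
vertex 0.434 -3.492 -1.806
vertex 1.128 -1.967 0.24
endloop
endfacet
facet normal 0.851 0.433 0.297
outer loop
vertex 1.128 -1.967 0.24
vertex 2.254 -3.526 -0.708
vertex 2.016 -2.685 -1.253
endloop
endfacet
facet normal 0.472 -0.382 -0.794
outer loop
vertex 2.016 -2.685 -1.253
vertex 0.672 -4.333 -1.26
vertex 0.434 -3.492 -1.806
endloop
endfacet
facet normal 0.472 -0.382 -0.795
outer loop
vertex 2.254 -3.526 -0.708
vertex 0.672 -4.333 -1.26
vertex 2.016 -2.685 -1.253
endloop
endfacet
facet normal 0.044 0.381 -0.924
outer loop
vertex 4.799 3.084 2.283
vertex 3.952 3.716 2.503
vertex 5.023 3.815 2.595
endloop
endfacet
facet normal 0.833 -0.413 0.368
outer loop
vertex 4.799 3.084 2.283
vertex 5.023 3.815 2.595
vertex 3.868 2.984 4.277
endloop
endfacet
facet normal 0.044 0.381 -0.923
outer loop
vertex 5.023 3.815 2.595
vertex 3.952 3.716 2.503
vertex 4.62 4.489 2.854
endloop
endfacet
facet normal 0.754 0.212 0.622
outer loop
vertex 5.023 3.815 2.595
vertex 4.62 4.489 2.854
vertex 3.868 2.984 4.277
endloop
endfacet
facet normal 0.043 0.382 -0.923
outer loop
vertex 4.62 4.489 2.854
vertex 3.952 3.716 2.503
vertex 3.825 4.709 2.908
endloop
endfacet
facet normal 0.220 0.610 0.761
outer loop
vertex 4.62 4.489 2.854
vertex 3.825 4.709 2.908
vertex 3.868 2.984 4.277
endloop
endfacet
facet normal 0.044 0.382 -0.923
outer loop
vertex 3.825 4.709 2.908
vertex 3.952 3.716 2.503
vertex 3.105 4.348 2.724
endloop
endfacet
facet normal -0.454 0.547 0.703
outer loop
vertex 3.825 4.709 2.908
vertex 3.105 4.348 2.724
vertex 3.868 2.984 4.277
endloop
endfacet
facet normal 0.043 0.381 -0.924
outer loop
vertex 3.105 4.348 2.724
vertex 3.952 3.716 2.503
vertex 2.88 3.616 2.412
endloop
endfacet
facet normal -0.873 0.062 0.484
outer loop
vertex 3.105 4.348 2.724
vertex 2.88 3.616 2.412
vertex 3.868 2.984 4.277
endloop
endfacet
facet normal 0.043 0.381 -0.924
outer loop
vertex 2.88 3.616 2.412
vertex 3.952 3.716 2.503
vertex 3.284 2.943 2.153
endloop
endfacet
facet normal -0.793 -0.564 0.229
outer loop
vertex 2.88 3.616 2.412
vertex 3.284 2.943 2.153
vertex 3.868 2.984 4.277
endloop
endfacet
facet normal 0.043 0.381 -0.924
outer loop
vertex 3.284 2.943 2.153
vertex 3.952 3.716 2.503
vertex 4.079 2.722 2.099
endloop
endfacet
facet normal -0.261 -0.961 0.090
outer loop
vertex 3.284 2.943 2.153
vertex 4.079 2.722 2.099
vertex 3.868 2.984 4.277
endloop
endfacet
facet normal 0.044 0.381 -0.923
outer loop
vertex 4.079 2.722 2.099
vertex 3.952 3.716 2.503
vertex 4.799 3.084 2.283
endloop
endfacet
facet normal 0.414 -0.898 0.148
outer loop
vertex 4.079 2.722 2.099
vertex 4.799 3.084 2.283
vertex 3.868 2.984 4.277
endloop
endfacet

endsolid
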